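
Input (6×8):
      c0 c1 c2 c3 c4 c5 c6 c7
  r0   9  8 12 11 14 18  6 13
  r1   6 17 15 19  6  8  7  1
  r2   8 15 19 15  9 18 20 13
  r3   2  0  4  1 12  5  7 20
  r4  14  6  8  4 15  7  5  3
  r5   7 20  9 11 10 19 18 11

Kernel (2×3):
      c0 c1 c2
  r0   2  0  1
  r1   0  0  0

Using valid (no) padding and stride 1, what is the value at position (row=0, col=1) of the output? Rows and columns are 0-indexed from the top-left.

27

The receptive field on the input at this output position is [8 12 11 / 17 15 19]. Elementwise product with the kernel and sum: 8·2 + 11·1.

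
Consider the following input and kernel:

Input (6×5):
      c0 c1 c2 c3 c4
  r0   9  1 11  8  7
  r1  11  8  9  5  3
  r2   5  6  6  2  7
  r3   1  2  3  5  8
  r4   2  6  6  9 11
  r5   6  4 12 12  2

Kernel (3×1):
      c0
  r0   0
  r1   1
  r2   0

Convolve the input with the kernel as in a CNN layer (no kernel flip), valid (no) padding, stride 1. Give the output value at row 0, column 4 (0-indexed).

The receptive field on the input at this output position is [7 / 3 / 7]. Elementwise product with the kernel and sum: 3·1.

3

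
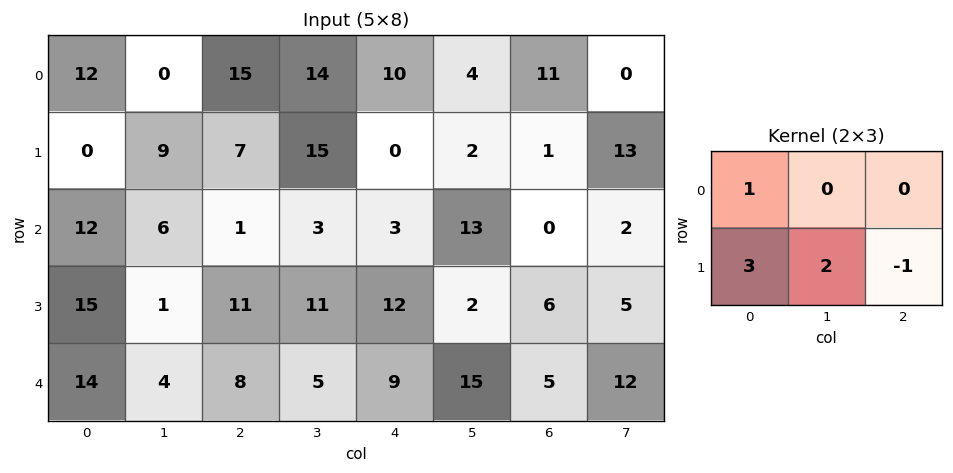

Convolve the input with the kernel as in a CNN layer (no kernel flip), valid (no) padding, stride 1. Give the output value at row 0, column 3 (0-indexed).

57

The receptive field on the input at this output position is [14 10 4 / 15 0 2]. Elementwise product with the kernel and sum: 14·1 + 15·3 + 0·2 + 2·-1.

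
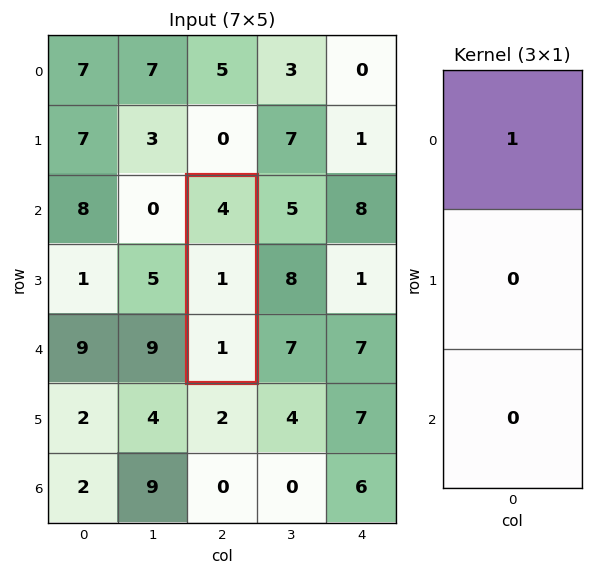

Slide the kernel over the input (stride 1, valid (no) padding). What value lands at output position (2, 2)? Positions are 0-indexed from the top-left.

4

The receptive field on the input at this output position is [4 / 1 / 1]. Elementwise product with the kernel and sum: 4·1.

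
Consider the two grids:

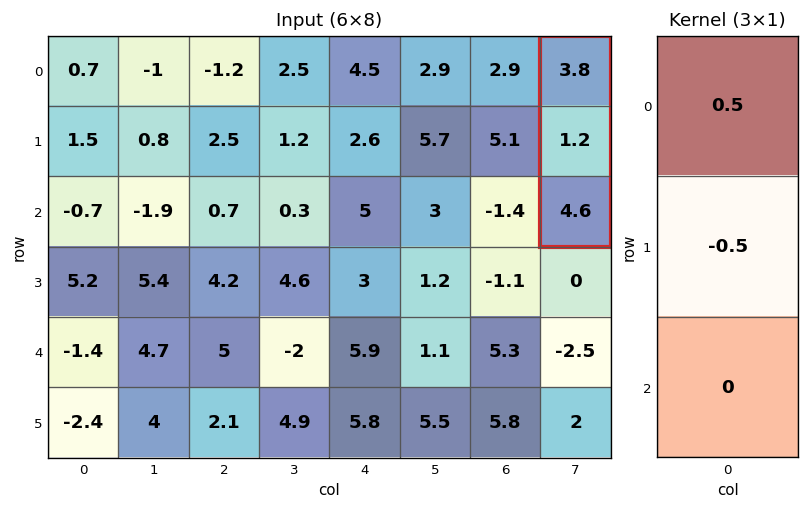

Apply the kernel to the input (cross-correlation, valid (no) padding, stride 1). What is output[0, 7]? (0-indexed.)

The receptive field on the input at this output position is [3.8 / 1.2 / 4.6]. Elementwise product with the kernel and sum: 3.8·0.5 + 1.2·-0.5.

1.3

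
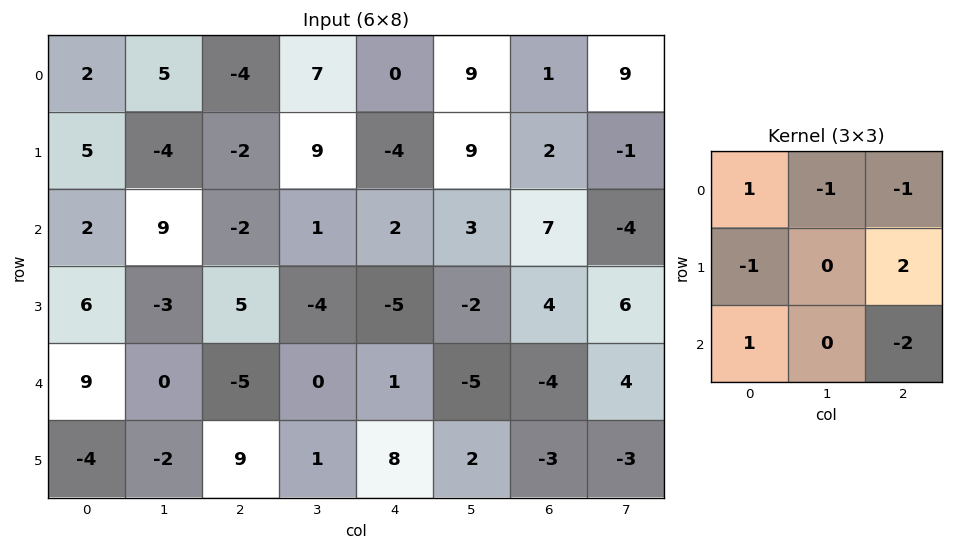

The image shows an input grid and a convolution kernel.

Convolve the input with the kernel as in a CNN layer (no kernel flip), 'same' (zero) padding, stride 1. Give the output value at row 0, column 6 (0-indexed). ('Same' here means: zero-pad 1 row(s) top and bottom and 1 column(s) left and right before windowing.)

The receptive field on the zero-padded input at this output position is [0 0 0 / 9 1 9 / 9 2 -1]. Elementwise product with the kernel and sum: 0·1 + 0·-1 + 0·-1 + 9·-1 + 9·2 + 9·1 + -1·-2.

20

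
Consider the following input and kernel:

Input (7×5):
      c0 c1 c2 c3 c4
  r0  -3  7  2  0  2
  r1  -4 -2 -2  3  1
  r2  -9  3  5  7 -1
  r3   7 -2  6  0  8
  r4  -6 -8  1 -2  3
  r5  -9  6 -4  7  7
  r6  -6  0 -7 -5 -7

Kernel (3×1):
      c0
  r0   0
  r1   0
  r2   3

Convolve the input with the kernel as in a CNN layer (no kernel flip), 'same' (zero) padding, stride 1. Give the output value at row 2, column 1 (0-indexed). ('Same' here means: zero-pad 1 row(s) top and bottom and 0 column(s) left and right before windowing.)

-6

The receptive field on the zero-padded input at this output position is [-2 / 3 / -2]. Elementwise product with the kernel and sum: -2·3.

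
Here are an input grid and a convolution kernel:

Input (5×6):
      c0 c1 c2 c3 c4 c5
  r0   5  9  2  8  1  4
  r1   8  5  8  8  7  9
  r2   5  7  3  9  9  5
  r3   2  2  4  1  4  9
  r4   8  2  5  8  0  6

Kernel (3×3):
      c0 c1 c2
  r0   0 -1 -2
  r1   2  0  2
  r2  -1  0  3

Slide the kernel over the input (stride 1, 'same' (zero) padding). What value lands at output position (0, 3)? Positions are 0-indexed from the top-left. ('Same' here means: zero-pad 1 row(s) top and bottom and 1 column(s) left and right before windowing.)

19

The receptive field on the zero-padded input at this output position is [0 0 0 / 2 8 1 / 8 8 7]. Elementwise product with the kernel and sum: 0·-1 + 0·-2 + 2·2 + 1·2 + 8·-1 + 7·3.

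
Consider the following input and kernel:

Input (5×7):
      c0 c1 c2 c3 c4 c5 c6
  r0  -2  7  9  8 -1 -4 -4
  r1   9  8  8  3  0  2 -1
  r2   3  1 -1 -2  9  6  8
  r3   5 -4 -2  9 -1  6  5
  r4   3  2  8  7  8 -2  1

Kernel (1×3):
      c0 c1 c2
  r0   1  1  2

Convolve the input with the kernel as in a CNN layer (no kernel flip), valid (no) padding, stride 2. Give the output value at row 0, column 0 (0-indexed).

The receptive field on the input at this output position is [-2 7 9]. Elementwise product with the kernel and sum: -2·1 + 7·1 + 9·2.

23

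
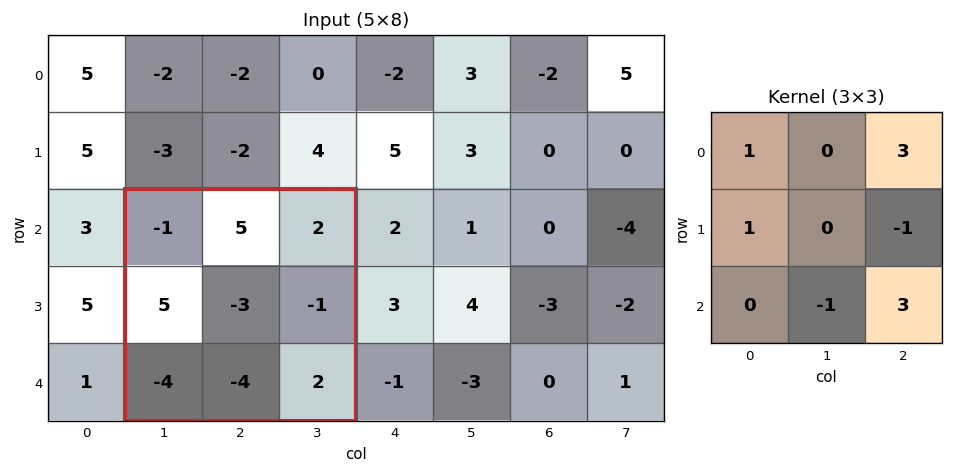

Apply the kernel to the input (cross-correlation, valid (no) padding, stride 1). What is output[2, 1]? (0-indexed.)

The receptive field on the input at this output position is [-1 5 2 / 5 -3 -1 / -4 -4 2]. Elementwise product with the kernel and sum: -1·1 + 2·3 + 5·1 + -1·-1 + -4·-1 + 2·3.

21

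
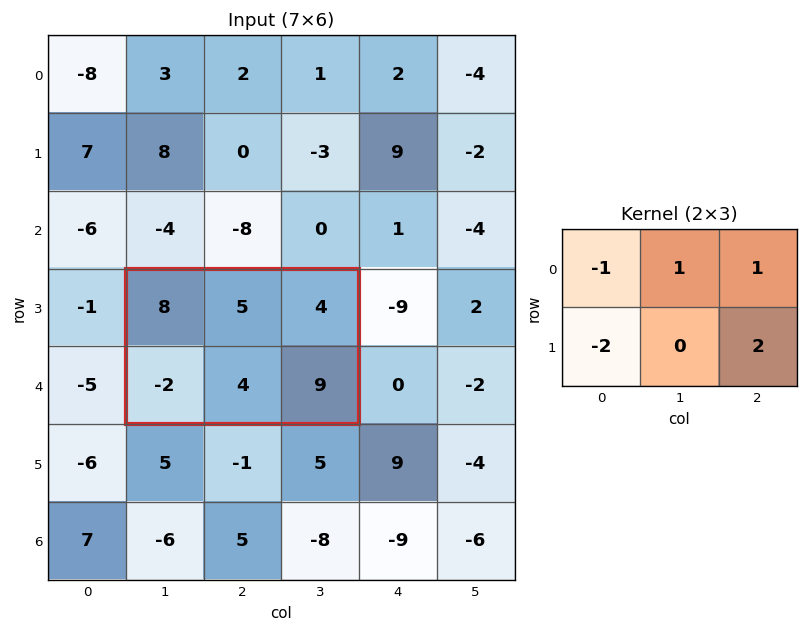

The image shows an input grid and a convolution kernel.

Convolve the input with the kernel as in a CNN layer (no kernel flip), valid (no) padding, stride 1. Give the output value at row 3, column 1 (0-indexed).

23

The receptive field on the input at this output position is [8 5 4 / -2 4 9]. Elementwise product with the kernel and sum: 8·-1 + 5·1 + 4·1 + -2·-2 + 9·2.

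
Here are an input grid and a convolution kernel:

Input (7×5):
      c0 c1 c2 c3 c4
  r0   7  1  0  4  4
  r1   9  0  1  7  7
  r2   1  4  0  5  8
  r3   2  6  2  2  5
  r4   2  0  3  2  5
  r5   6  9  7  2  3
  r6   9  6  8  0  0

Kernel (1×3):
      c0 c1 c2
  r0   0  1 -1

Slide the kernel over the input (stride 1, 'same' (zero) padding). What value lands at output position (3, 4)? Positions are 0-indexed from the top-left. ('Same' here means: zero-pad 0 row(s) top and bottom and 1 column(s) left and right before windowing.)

The receptive field on the zero-padded input at this output position is [2 5 0]. Elementwise product with the kernel and sum: 5·1 + 0·-1.

5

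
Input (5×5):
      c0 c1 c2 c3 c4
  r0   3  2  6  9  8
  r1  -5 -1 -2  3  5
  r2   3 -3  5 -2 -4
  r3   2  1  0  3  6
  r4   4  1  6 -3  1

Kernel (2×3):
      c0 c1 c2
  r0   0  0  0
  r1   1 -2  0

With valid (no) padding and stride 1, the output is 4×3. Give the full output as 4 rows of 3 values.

-3 3 -8
9 -13 9
0 1 -6
2 -11 12

Output[0,0]: The receptive field on the input at this output position is [3 2 6 / -5 -1 -2]. Elementwise product with the kernel and sum: -5·1 + -1·-2.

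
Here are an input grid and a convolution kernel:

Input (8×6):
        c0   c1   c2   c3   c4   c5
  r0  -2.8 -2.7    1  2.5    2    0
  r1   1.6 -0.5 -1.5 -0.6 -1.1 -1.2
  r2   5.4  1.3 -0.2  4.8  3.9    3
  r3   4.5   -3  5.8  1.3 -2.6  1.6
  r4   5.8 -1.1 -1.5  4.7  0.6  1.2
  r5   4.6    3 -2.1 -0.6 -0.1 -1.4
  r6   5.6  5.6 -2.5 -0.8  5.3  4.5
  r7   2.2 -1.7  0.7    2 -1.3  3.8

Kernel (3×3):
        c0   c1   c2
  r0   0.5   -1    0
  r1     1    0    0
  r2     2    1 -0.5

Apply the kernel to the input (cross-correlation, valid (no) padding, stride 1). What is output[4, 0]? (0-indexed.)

The receptive field on the input at this output position is [5.8 -1.1 -1.5 / 4.6 3 -2.1 / 5.6 5.6 -2.5]. Elementwise product with the kernel and sum: 5.8·0.5 + -1.1·-1 + 4.6·1 + 5.6·2 + 5.6·1 + -2.5·-0.5.

26.65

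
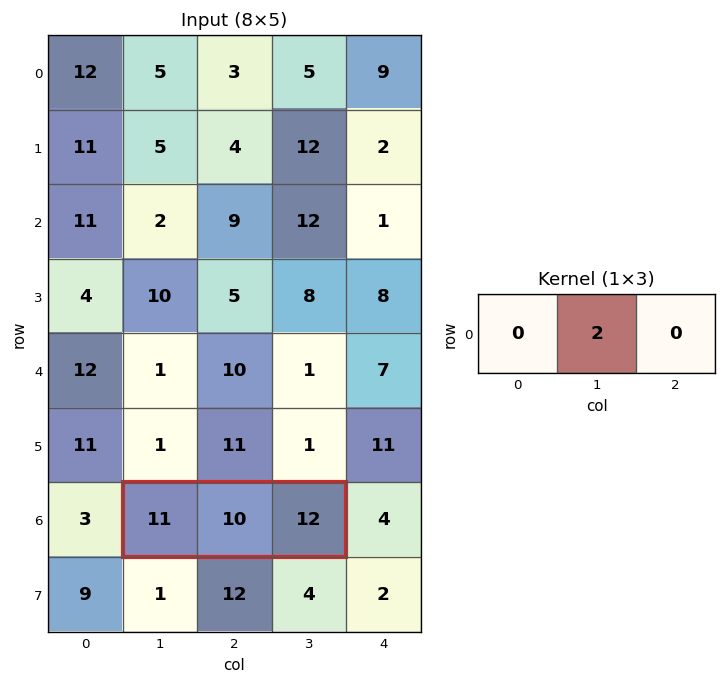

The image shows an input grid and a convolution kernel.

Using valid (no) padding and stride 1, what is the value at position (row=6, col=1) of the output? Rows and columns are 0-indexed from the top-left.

The receptive field on the input at this output position is [11 10 12]. Elementwise product with the kernel and sum: 10·2.

20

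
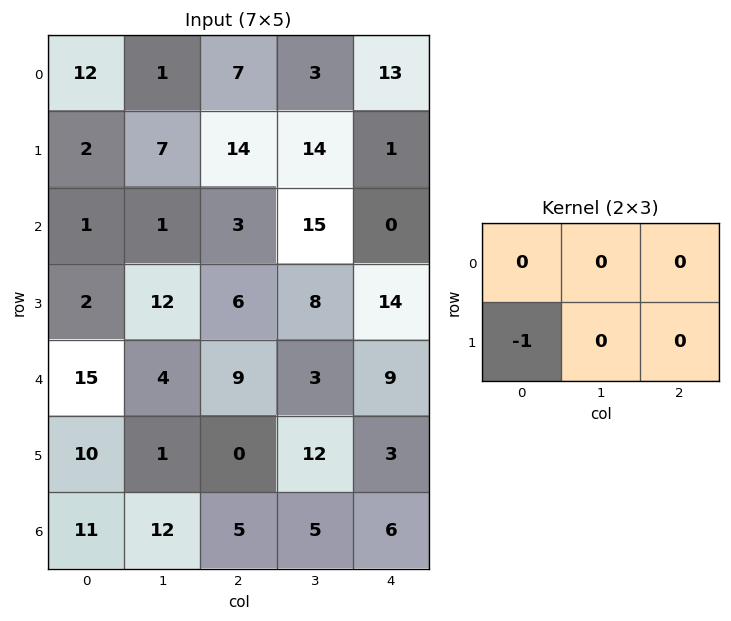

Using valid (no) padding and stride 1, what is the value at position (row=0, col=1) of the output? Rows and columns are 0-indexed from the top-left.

-7

The receptive field on the input at this output position is [1 7 3 / 7 14 14]. Elementwise product with the kernel and sum: 7·-1.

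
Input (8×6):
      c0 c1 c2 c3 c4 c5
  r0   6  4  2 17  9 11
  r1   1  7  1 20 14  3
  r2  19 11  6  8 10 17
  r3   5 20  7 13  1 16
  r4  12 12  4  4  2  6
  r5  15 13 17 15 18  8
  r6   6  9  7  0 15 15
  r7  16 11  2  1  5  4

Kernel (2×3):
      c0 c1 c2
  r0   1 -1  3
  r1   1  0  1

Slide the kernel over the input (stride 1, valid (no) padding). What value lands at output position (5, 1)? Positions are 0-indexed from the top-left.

The receptive field on the input at this output position is [13 17 15 / 9 7 0]. Elementwise product with the kernel and sum: 13·1 + 17·-1 + 15·3 + 9·1 + 0·1.

50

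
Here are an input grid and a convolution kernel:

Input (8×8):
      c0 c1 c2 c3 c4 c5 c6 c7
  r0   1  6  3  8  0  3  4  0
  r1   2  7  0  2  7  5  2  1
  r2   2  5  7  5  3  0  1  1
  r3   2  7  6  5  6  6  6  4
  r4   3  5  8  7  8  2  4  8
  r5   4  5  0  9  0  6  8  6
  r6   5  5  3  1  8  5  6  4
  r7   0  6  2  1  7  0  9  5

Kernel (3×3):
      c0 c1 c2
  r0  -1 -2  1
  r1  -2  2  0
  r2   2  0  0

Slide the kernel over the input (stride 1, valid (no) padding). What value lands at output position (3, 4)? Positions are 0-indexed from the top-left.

The receptive field on the input at this output position is [6 6 6 / 8 2 4 / 0 6 8]. Elementwise product with the kernel and sum: 6·-1 + 6·-2 + 6·1 + 8·-2 + 2·2 + 0·2.

-24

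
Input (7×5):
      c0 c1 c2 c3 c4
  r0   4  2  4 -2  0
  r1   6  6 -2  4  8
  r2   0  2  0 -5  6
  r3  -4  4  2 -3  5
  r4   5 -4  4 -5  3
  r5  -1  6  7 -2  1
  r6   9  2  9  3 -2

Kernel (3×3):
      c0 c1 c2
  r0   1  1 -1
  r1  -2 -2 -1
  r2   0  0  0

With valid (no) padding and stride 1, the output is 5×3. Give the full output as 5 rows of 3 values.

Output[0,0]: The receptive field on the input at this output position is [4 2 4 / 6 6 -2 / 0 2 0]. Elementwise product with the kernel and sum: 4·1 + 2·1 + 4·-1 + 6·-2 + 6·-2 + -2·-1.
Output[0,1]: The receptive field on the input at this output position is [2 4 -2 / 6 -2 4 / 2 0 -5]. Elementwise product with the kernel and sum: 2·1 + 4·1 + -2·-1 + 6·-2 + -2·-2 + 4·-1.

-20 -4 -10
10 1 -2
0 -2 -14
-8 14 -7
-20 -19 -15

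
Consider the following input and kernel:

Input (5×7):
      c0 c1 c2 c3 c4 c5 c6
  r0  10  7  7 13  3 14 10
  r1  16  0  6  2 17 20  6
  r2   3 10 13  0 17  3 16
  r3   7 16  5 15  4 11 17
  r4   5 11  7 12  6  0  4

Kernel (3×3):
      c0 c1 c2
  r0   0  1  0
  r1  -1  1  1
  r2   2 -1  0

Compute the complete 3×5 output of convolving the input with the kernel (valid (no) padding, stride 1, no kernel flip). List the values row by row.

Output[0,0]: The receptive field on the input at this output position is [10 7 7 / 16 0 6 / 3 10 13]. Elementwise product with the kernel and sum: 7·1 + 16·-1 + 0·1 + 6·1 + 3·2 + 10·-1.
Output[0,1]: The receptive field on the input at this output position is [7 7 13 / 0 6 2 / 10 13 0]. Elementwise product with the kernel and sum: 7·1 + 0·-1 + 6·1 + 2·1 + 10·2 + 13·-1.

-7 22 52 21 54
18 36 1 63 19
23 32 16 35 39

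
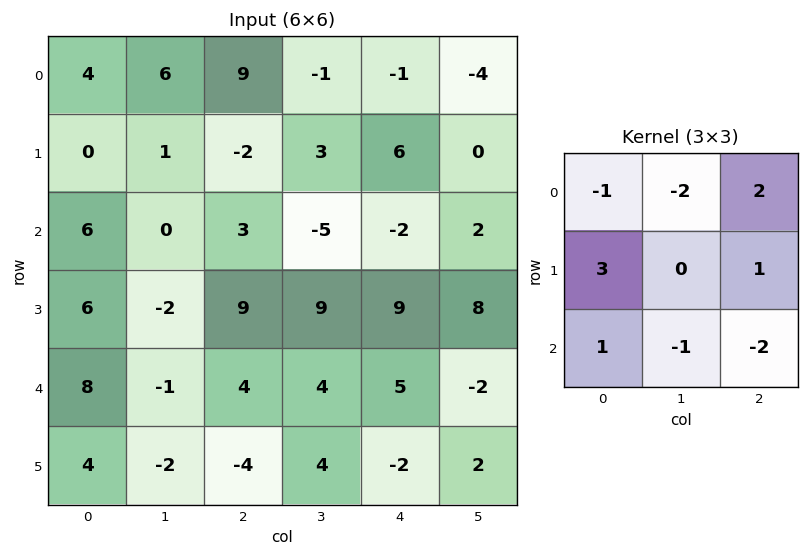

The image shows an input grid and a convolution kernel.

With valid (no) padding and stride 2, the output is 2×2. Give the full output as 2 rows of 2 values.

Output[0,0]: The receptive field on the input at this output position is [4 6 9 / 0 1 -2 / 6 0 3]. Elementwise product with the kernel and sum: 4·-1 + 6·-2 + 9·2 + 0·3 + -2·1 + 6·1 + 0·-1 + 3·-2.
Output[0,1]: The receptive field on the input at this output position is [9 -1 -1 / -2 3 6 / 3 -5 -2]. Elementwise product with the kernel and sum: 9·-1 + -1·-2 + -1·2 + -2·3 + 6·1 + 3·1 + -5·-1 + -2·-2.

0 3
28 29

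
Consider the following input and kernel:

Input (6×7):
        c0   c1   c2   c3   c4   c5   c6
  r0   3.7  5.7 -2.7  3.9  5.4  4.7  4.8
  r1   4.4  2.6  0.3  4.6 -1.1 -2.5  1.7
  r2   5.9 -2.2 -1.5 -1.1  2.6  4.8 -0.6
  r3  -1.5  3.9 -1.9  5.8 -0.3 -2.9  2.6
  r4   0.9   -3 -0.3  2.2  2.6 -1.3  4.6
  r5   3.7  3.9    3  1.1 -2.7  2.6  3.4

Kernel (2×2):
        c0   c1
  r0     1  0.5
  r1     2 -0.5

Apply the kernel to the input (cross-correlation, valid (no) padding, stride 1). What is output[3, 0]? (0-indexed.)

3.75

The receptive field on the input at this output position is [-1.5 3.9 / 0.9 -3]. Elementwise product with the kernel and sum: -1.5·1 + 3.9·0.5 + 0.9·2 + -3·-0.5.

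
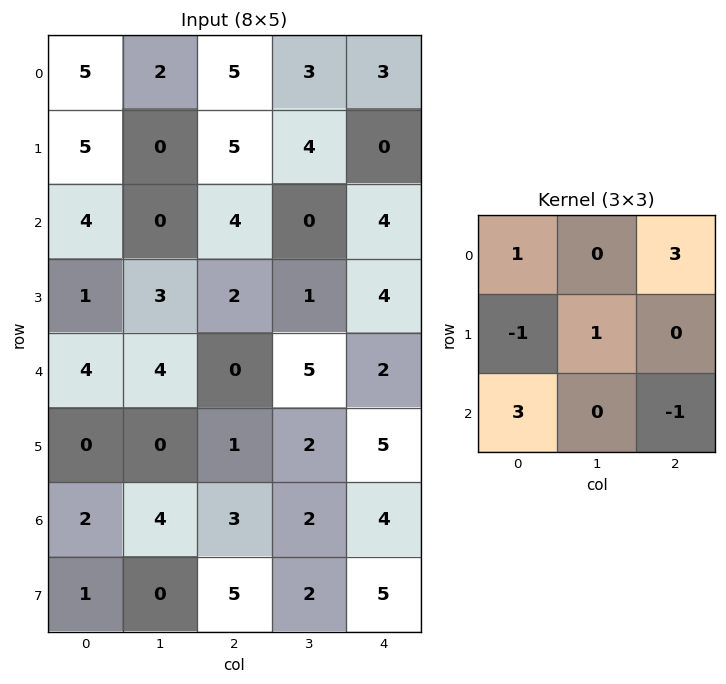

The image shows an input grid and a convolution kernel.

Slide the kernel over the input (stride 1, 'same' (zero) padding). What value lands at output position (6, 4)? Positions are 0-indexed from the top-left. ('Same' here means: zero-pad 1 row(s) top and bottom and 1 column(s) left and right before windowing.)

10

The receptive field on the zero-padded input at this output position is [2 5 0 / 2 4 0 / 2 5 0]. Elementwise product with the kernel and sum: 2·1 + 0·3 + 2·-1 + 4·1 + 2·3 + 0·-1.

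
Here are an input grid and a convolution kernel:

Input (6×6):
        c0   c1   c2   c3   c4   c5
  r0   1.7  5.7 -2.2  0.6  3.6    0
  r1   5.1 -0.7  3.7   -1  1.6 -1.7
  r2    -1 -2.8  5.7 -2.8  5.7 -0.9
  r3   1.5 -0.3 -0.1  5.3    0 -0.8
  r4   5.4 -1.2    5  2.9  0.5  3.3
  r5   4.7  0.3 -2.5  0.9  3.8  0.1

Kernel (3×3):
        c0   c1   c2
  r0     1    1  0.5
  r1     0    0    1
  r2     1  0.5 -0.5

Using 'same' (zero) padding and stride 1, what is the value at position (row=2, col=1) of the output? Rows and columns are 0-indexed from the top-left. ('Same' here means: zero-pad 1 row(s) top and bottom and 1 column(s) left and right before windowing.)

13.35

The receptive field on the zero-padded input at this output position is [5.1 -0.7 3.7 / -1 -2.8 5.7 / 1.5 -0.3 -0.1]. Elementwise product with the kernel and sum: 5.1·1 + -0.7·1 + 3.7·0.5 + 5.7·1 + 1.5·1 + -0.3·0.5 + -0.1·-0.5.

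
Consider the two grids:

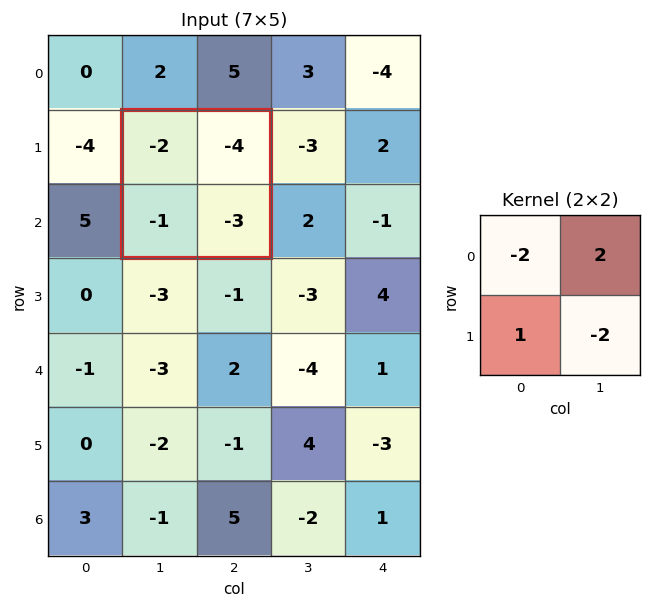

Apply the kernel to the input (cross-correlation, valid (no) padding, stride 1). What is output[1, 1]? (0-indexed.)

1

The receptive field on the input at this output position is [-2 -4 / -1 -3]. Elementwise product with the kernel and sum: -2·-2 + -4·2 + -1·1 + -3·-2.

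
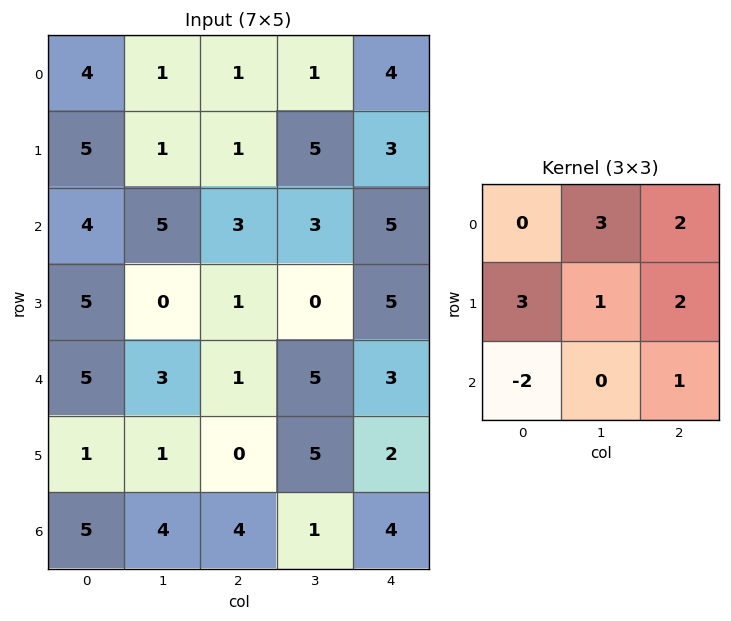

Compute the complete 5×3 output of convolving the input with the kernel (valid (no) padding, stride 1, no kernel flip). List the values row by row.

18 12 24
19 37 46
29 15 33
20 26 26
9 19 26

Output[0,0]: The receptive field on the input at this output position is [4 1 1 / 5 1 1 / 4 5 3]. Elementwise product with the kernel and sum: 1·3 + 1·2 + 5·3 + 1·1 + 1·2 + 4·-2 + 3·1.
Output[0,1]: The receptive field on the input at this output position is [1 1 1 / 1 1 5 / 5 3 3]. Elementwise product with the kernel and sum: 1·3 + 1·2 + 1·3 + 1·1 + 5·2 + 5·-2 + 3·1.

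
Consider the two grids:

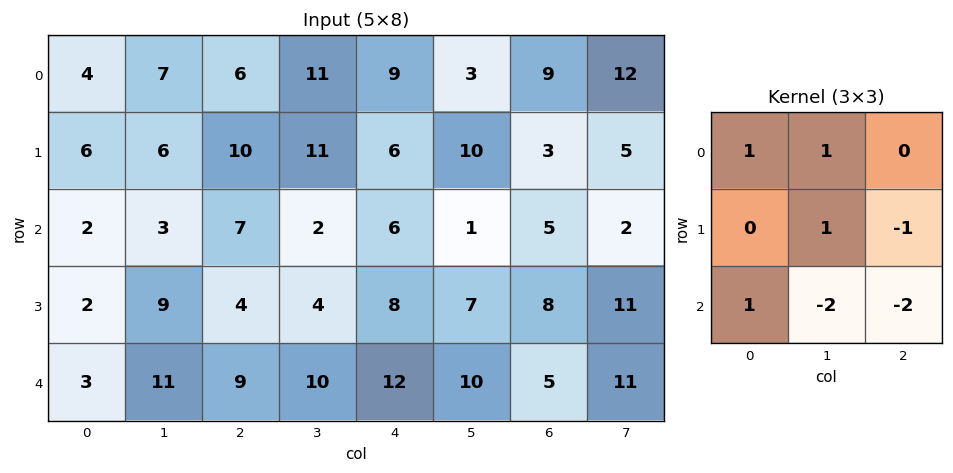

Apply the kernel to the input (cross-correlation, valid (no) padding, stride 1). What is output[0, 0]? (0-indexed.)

The receptive field on the input at this output position is [4 7 6 / 6 6 10 / 2 3 7]. Elementwise product with the kernel and sum: 4·1 + 7·1 + 6·1 + 10·-1 + 2·1 + 3·-2 + 7·-2.

-11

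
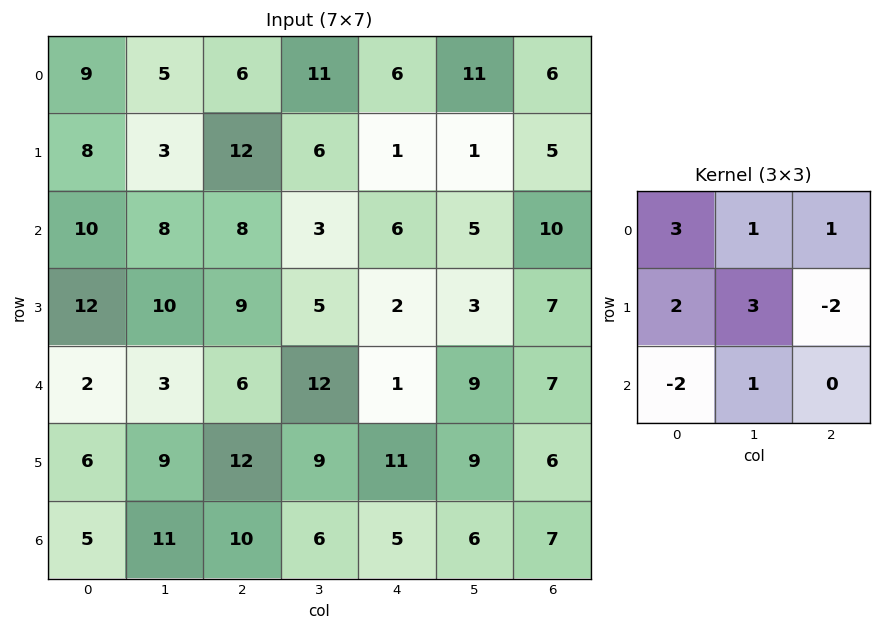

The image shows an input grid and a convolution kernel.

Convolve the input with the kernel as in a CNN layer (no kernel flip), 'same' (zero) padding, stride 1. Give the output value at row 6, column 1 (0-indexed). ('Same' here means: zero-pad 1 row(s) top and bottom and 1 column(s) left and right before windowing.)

62

The receptive field on the zero-padded input at this output position is [6 9 12 / 5 11 10 / 0 0 0]. Elementwise product with the kernel and sum: 6·3 + 9·1 + 12·1 + 5·2 + 11·3 + 10·-2 + 0·-2 + 0·1.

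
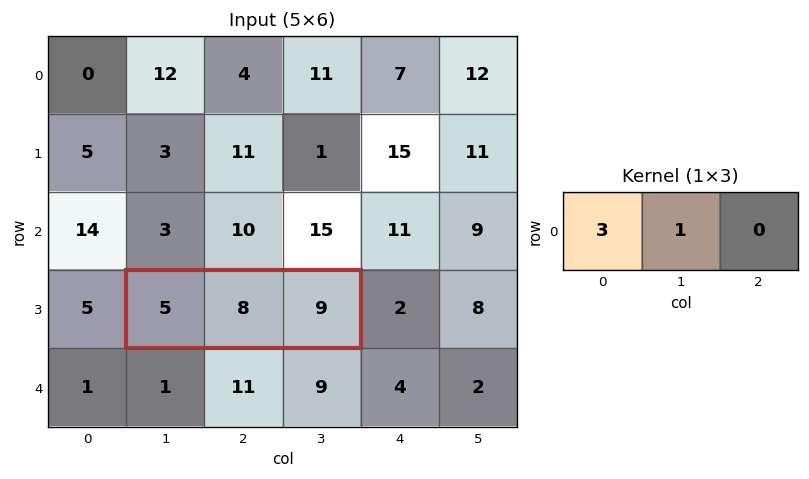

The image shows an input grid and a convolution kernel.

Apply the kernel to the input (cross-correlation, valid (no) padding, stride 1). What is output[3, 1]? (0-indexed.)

23

The receptive field on the input at this output position is [5 8 9]. Elementwise product with the kernel and sum: 5·3 + 8·1.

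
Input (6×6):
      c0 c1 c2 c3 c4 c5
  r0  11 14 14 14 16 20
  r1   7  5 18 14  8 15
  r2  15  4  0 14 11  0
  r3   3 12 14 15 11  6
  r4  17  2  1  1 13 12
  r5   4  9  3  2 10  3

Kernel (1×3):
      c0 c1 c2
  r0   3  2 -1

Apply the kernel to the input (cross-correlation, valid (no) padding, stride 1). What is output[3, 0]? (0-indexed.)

The receptive field on the input at this output position is [3 12 14]. Elementwise product with the kernel and sum: 3·3 + 12·2 + 14·-1.

19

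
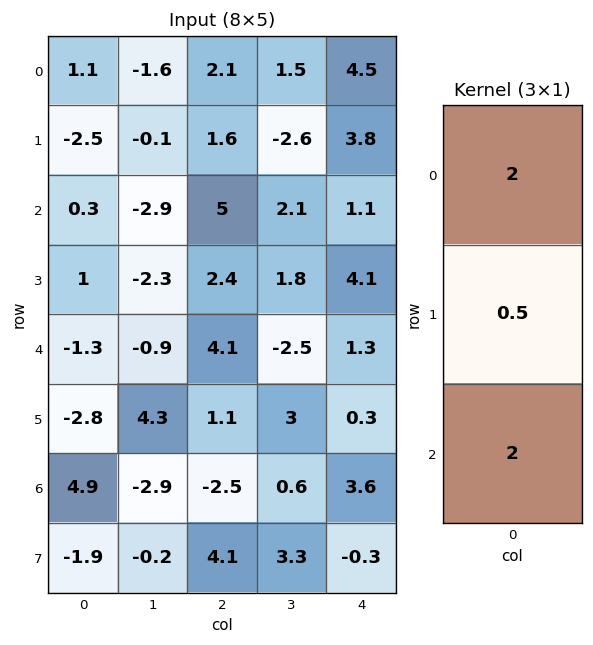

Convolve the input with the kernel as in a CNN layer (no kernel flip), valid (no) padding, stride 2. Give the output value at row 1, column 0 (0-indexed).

The receptive field on the input at this output position is [0.3 / 1 / -1.3]. Elementwise product with the kernel and sum: 0.3·2 + 1·0.5 + -1.3·2.

-1.5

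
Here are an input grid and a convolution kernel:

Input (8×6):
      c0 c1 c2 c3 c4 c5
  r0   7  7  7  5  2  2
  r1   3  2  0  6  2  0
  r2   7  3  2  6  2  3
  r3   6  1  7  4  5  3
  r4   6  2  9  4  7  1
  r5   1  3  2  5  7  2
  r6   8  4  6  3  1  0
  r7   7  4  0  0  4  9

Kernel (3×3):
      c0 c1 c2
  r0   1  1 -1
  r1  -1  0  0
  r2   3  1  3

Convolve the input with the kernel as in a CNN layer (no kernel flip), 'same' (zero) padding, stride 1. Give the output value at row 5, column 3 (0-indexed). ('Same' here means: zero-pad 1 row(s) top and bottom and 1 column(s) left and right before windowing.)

28

The receptive field on the zero-padded input at this output position is [9 4 7 / 2 5 7 / 6 3 1]. Elementwise product with the kernel and sum: 9·1 + 4·1 + 7·-1 + 2·-1 + 6·3 + 3·1 + 1·3.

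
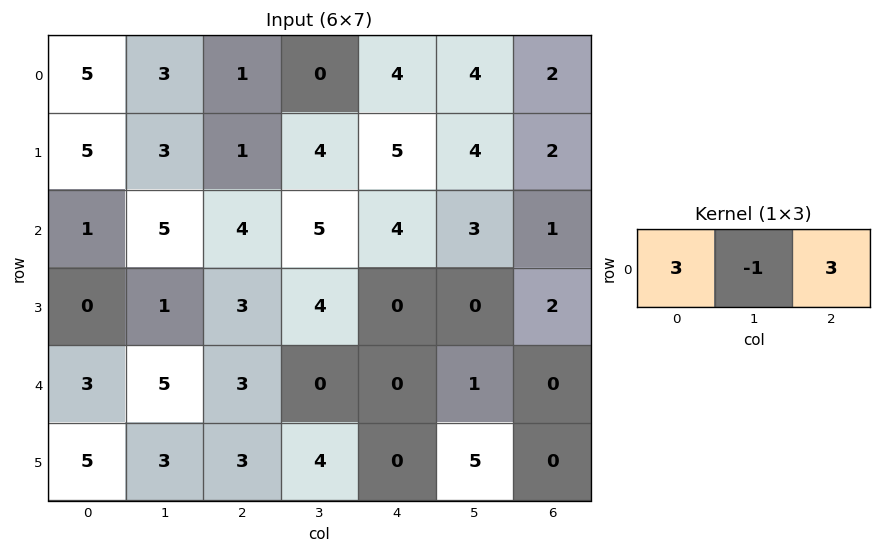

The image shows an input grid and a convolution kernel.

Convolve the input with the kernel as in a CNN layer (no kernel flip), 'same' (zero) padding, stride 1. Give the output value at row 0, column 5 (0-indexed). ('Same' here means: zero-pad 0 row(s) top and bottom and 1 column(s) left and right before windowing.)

The receptive field on the zero-padded input at this output position is [4 4 2]. Elementwise product with the kernel and sum: 4·3 + 4·-1 + 2·3.

14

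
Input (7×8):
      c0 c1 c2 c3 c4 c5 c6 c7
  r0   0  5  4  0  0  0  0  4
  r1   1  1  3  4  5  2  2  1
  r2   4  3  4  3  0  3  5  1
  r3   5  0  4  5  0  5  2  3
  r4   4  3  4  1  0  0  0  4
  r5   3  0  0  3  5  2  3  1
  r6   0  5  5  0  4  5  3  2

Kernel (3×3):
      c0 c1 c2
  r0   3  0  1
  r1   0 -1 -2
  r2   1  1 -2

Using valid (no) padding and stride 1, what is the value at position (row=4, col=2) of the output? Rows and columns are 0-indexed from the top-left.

The receptive field on the input at this output position is [4 1 0 / 0 3 5 / 5 0 4]. Elementwise product with the kernel and sum: 4·3 + 0·1 + 3·-1 + 5·-2 + 5·1 + 0·1 + 4·-2.

-4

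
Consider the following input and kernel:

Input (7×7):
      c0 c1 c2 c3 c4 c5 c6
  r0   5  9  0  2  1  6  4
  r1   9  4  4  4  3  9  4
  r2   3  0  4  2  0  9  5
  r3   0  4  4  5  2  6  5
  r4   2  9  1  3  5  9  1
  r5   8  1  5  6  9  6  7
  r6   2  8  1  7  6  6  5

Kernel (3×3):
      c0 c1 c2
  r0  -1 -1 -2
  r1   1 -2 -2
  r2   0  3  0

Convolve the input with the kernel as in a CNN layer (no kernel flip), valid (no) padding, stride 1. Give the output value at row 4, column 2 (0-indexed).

The receptive field on the input at this output position is [1 3 5 / 5 6 9 / 1 7 6]. Elementwise product with the kernel and sum: 1·-1 + 3·-1 + 5·-2 + 5·1 + 6·-2 + 9·-2 + 7·3.

-18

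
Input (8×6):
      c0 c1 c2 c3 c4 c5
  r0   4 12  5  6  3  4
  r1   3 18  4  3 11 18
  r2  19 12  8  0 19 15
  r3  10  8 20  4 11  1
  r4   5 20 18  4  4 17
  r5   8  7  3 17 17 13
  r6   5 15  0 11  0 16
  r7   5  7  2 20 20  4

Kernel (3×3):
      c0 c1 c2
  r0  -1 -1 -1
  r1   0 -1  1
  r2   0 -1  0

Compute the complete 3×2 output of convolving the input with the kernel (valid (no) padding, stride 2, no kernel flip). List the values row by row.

Output[0,0]: The receptive field on the input at this output position is [4 12 5 / 3 18 4 / 19 12 8]. Elementwise product with the kernel and sum: 4·-1 + 12·-1 + 5·-1 + 18·-1 + 4·1 + 12·-1.
Output[0,1]: The receptive field on the input at this output position is [5 6 3 / 4 3 11 / 8 0 19]. Elementwise product with the kernel and sum: 5·-1 + 6·-1 + 3·-1 + 3·-1 + 11·1 + 0·-1.

-47 -6
-47 -24
-62 -37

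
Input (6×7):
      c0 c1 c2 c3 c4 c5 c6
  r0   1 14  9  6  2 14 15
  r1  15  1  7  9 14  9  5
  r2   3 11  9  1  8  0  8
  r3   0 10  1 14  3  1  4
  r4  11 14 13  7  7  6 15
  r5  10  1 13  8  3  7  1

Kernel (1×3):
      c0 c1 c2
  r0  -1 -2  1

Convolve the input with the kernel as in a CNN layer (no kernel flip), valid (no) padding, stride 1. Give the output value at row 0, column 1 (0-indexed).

The receptive field on the input at this output position is [14 9 6]. Elementwise product with the kernel and sum: 14·-1 + 9·-2 + 6·1.

-26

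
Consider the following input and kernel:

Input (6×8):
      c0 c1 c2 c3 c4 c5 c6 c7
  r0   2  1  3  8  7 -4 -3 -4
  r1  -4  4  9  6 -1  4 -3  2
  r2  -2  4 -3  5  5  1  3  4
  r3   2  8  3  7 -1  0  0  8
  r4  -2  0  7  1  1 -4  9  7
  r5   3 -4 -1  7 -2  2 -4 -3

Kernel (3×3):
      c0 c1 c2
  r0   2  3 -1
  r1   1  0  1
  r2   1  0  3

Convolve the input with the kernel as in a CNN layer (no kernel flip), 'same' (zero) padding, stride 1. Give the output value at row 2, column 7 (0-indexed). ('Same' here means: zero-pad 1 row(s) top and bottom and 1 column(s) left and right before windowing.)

3

The receptive field on the zero-padded input at this output position is [-3 2 0 / 3 4 0 / 0 8 0]. Elementwise product with the kernel and sum: -3·2 + 2·3 + 0·-1 + 3·1 + 0·1 + 0·1 + 0·3.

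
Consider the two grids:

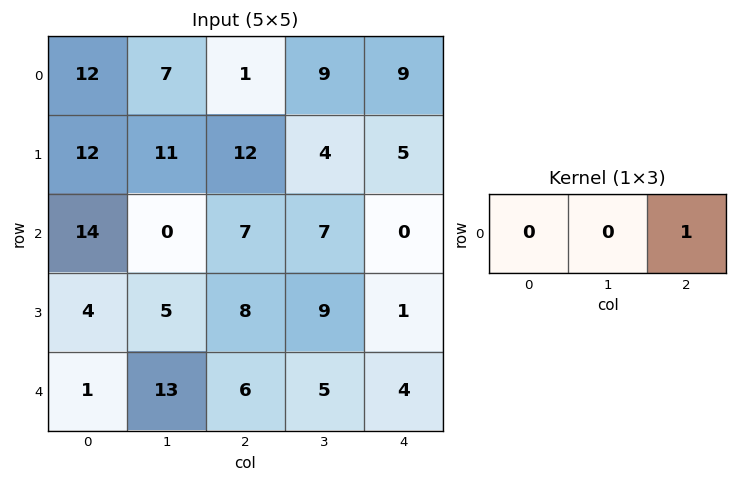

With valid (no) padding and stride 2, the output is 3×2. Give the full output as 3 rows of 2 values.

Output[0,0]: The receptive field on the input at this output position is [12 7 1]. Elementwise product with the kernel and sum: 1·1.

1 9
7 0
6 4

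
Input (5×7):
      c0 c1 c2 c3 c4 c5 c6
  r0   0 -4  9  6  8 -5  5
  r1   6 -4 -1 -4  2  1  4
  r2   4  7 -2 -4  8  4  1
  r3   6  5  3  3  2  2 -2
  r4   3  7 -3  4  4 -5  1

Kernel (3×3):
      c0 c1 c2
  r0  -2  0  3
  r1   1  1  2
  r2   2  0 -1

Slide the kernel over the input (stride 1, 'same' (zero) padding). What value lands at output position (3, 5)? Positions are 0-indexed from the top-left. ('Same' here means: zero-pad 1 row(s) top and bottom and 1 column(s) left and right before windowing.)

The receptive field on the zero-padded input at this output position is [8 4 1 / 2 2 -2 / 4 -5 1]. Elementwise product with the kernel and sum: 8·-2 + 1·3 + 2·1 + 2·1 + -2·2 + 4·2 + 1·-1.

-6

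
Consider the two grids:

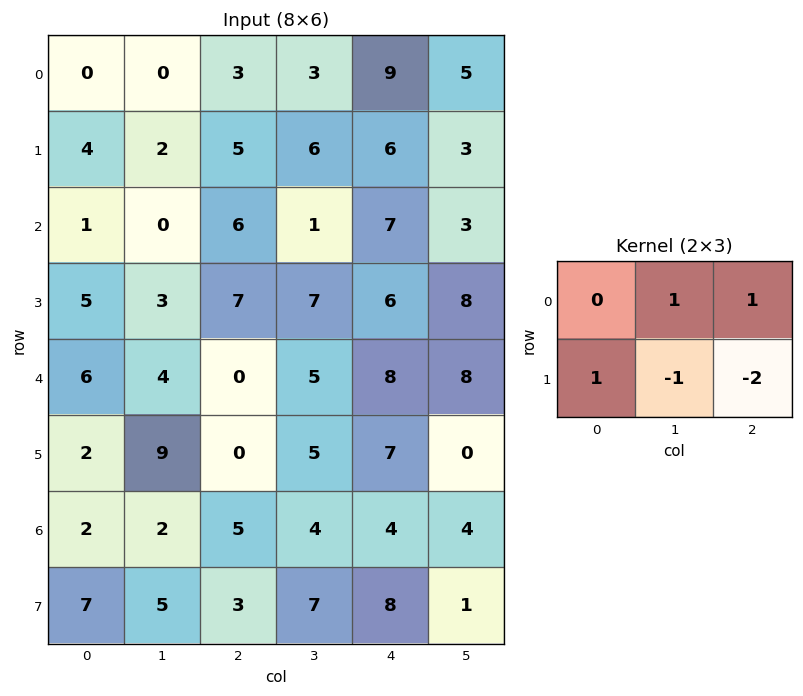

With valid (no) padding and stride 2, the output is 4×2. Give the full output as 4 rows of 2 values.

Output[0,0]: The receptive field on the input at this output position is [0 0 3 / 4 2 5]. Elementwise product with the kernel and sum: 0·1 + 3·1 + 4·1 + 2·-1 + 5·-2.
Output[0,1]: The receptive field on the input at this output position is [3 3 9 / 5 6 6]. Elementwise product with the kernel and sum: 3·1 + 9·1 + 5·1 + 6·-1 + 6·-2.

-5 -1
-6 -4
-3 -6
3 -12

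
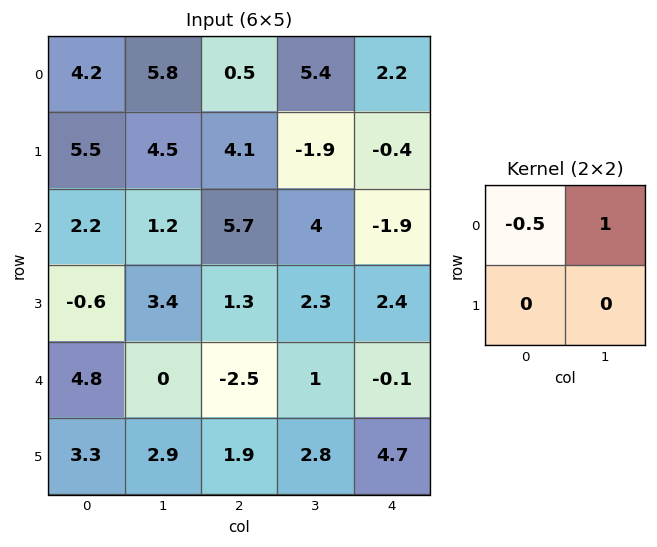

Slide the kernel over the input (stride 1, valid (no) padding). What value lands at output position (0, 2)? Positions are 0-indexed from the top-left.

The receptive field on the input at this output position is [0.5 5.4 / 4.1 -1.9]. Elementwise product with the kernel and sum: 0.5·-0.5 + 5.4·1.

5.15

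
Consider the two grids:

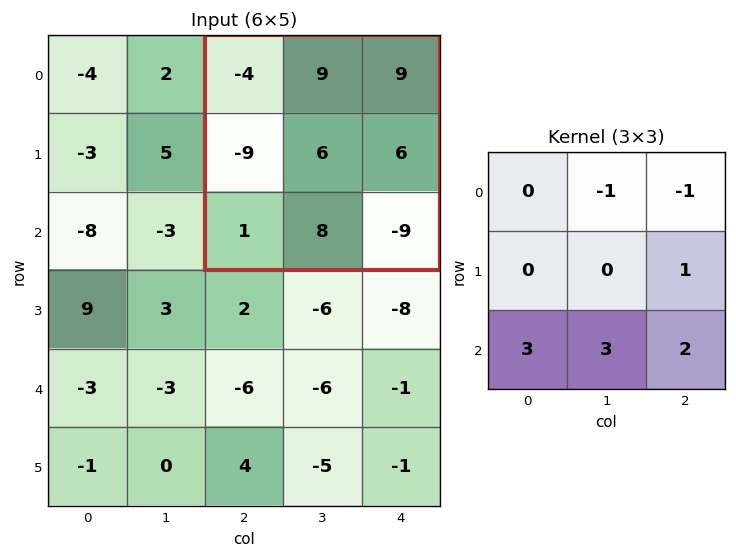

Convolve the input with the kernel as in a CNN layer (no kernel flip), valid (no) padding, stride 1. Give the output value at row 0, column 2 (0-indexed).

The receptive field on the input at this output position is [-4 9 9 / -9 6 6 / 1 8 -9]. Elementwise product with the kernel and sum: 9·-1 + 9·-1 + 6·1 + 1·3 + 8·3 + -9·2.

-3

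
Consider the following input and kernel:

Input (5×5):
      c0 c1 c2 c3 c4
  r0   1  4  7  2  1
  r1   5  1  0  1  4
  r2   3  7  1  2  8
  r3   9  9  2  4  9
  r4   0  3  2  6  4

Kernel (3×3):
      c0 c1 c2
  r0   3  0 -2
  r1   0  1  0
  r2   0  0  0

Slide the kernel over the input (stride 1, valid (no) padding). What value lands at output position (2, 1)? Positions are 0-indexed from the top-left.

19

The receptive field on the input at this output position is [7 1 2 / 9 2 4 / 3 2 6]. Elementwise product with the kernel and sum: 7·3 + 2·-2 + 2·1.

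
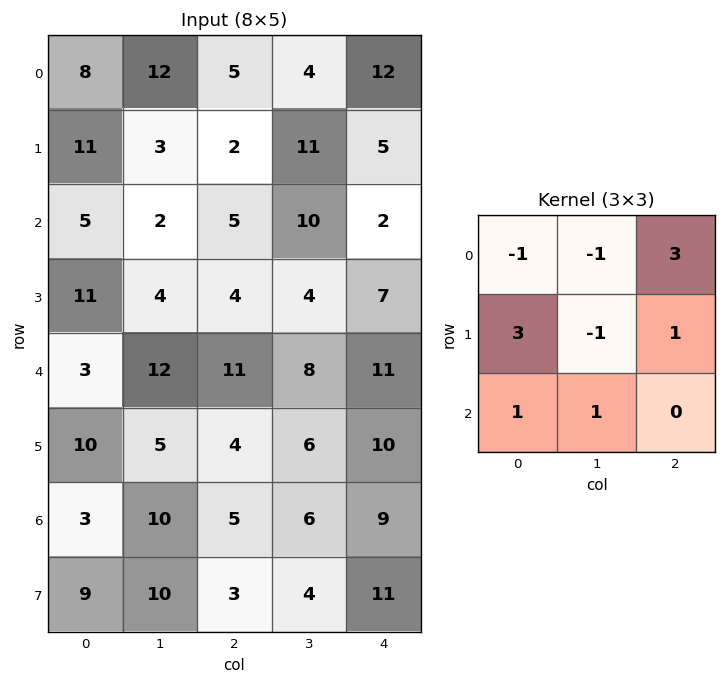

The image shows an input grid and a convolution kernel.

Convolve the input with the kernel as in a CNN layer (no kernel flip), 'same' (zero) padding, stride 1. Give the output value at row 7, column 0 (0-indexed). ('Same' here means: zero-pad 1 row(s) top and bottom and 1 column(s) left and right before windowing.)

28

The receptive field on the zero-padded input at this output position is [0 3 10 / 0 9 10 / 0 0 0]. Elementwise product with the kernel and sum: 0·-1 + 3·-1 + 10·3 + 0·3 + 9·-1 + 10·1 + 0·1 + 0·1.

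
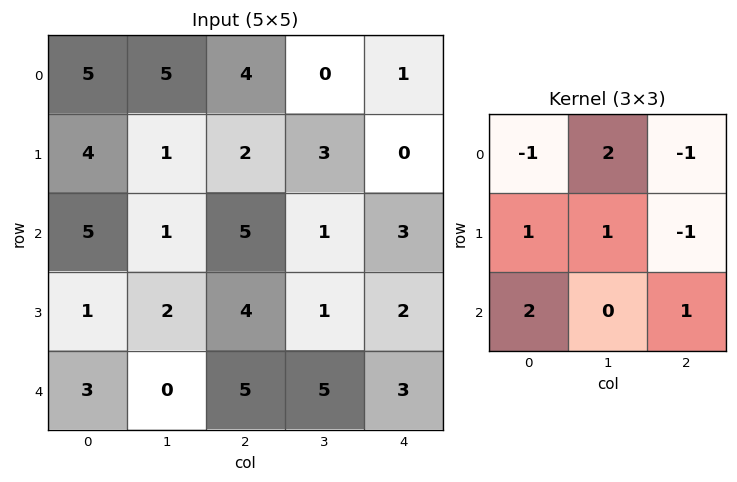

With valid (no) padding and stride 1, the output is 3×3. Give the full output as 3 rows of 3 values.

Output[0,0]: The receptive field on the input at this output position is [5 5 4 / 4 1 2 / 5 1 5]. Elementwise product with the kernel and sum: 5·-1 + 5·2 + 4·-1 + 4·1 + 1·1 + 2·-1 + 5·2 + 5·1.
Output[0,1]: The receptive field on the input at this output position is [5 4 0 / 1 2 3 / 1 5 1]. Elementwise product with the kernel and sum: 5·-1 + 4·2 + 0·-1 + 1·1 + 2·1 + 3·-1 + 1·2 + 1·1.

19 6 13
3 10 17
2 18 10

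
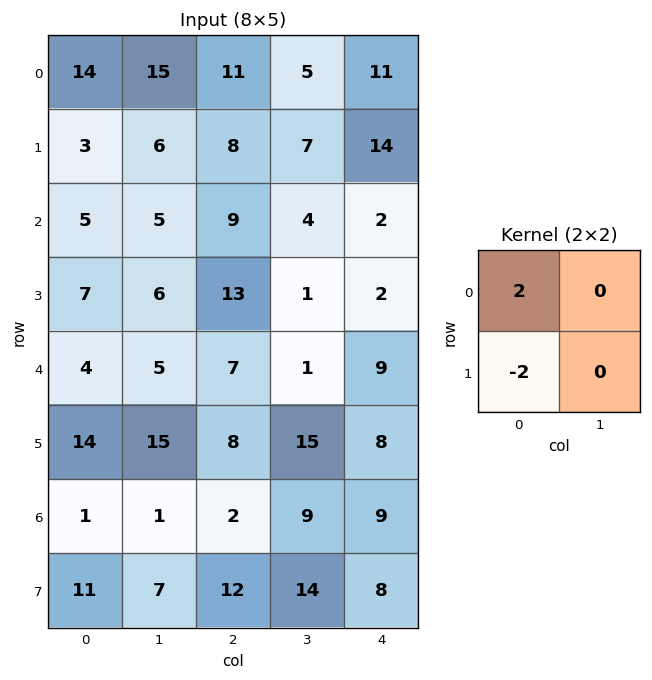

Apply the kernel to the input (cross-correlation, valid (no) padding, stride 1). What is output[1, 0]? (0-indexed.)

-4

The receptive field on the input at this output position is [3 6 / 5 5]. Elementwise product with the kernel and sum: 3·2 + 5·-2.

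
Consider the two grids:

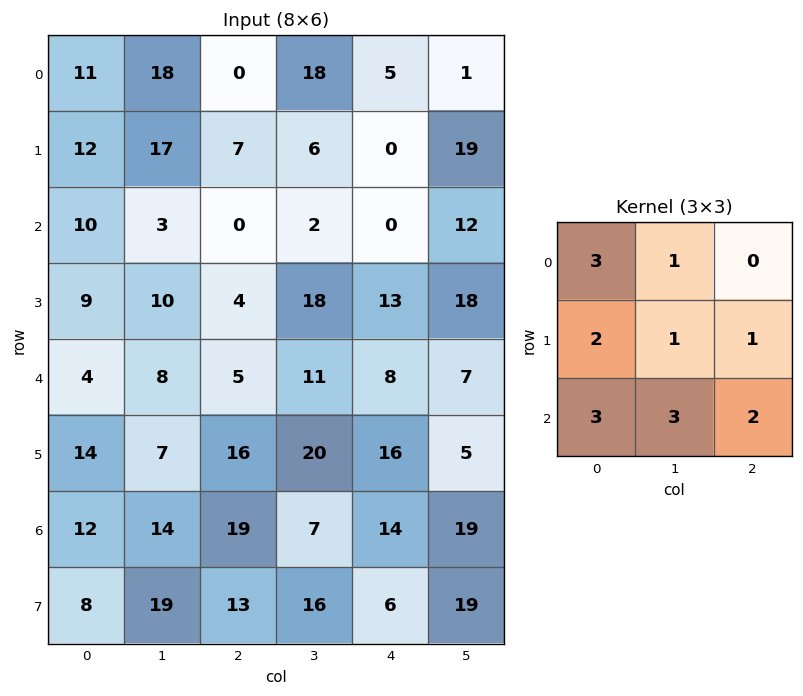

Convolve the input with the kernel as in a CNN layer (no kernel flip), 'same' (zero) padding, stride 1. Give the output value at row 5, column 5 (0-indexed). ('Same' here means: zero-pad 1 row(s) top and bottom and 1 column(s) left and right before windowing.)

The receptive field on the zero-padded input at this output position is [8 7 0 / 16 5 0 / 14 19 0]. Elementwise product with the kernel and sum: 8·3 + 7·1 + 16·2 + 5·1 + 0·1 + 14·3 + 19·3 + 0·2.

167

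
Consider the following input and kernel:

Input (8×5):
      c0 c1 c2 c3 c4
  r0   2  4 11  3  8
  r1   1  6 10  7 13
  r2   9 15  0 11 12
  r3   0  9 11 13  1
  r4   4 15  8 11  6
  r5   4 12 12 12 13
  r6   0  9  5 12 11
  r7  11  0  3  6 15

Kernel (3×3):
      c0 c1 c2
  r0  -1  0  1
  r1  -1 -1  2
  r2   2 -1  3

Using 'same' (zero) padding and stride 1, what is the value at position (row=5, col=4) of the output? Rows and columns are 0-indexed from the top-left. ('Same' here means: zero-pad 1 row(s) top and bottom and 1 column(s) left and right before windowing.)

The receptive field on the zero-padded input at this output position is [11 6 0 / 12 13 0 / 12 11 0]. Elementwise product with the kernel and sum: 11·-1 + 0·1 + 12·-1 + 13·-1 + 0·2 + 12·2 + 11·-1 + 0·3.

-23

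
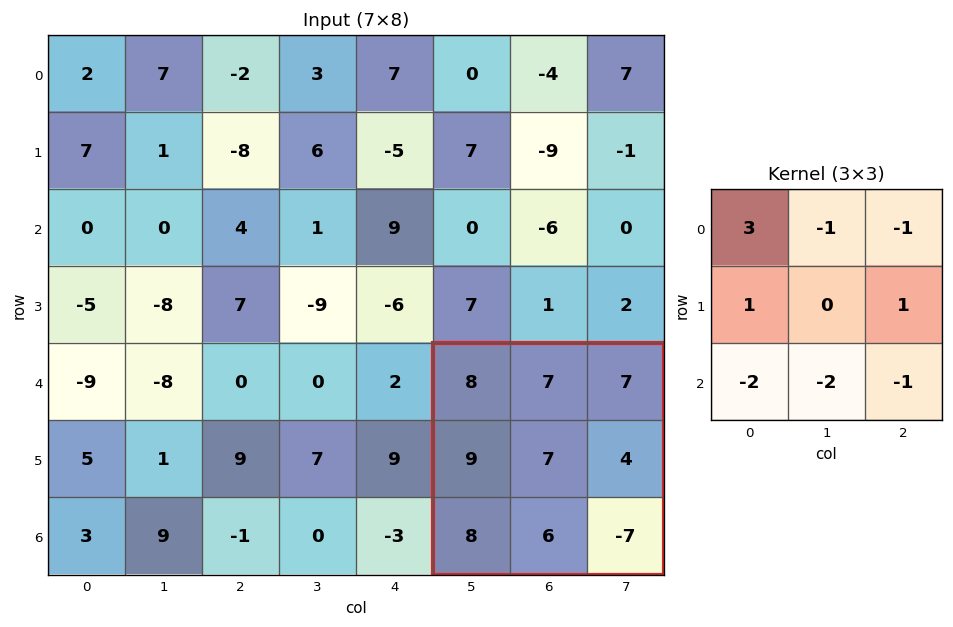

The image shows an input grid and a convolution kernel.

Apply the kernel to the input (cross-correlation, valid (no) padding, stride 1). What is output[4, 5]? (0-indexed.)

2

The receptive field on the input at this output position is [8 7 7 / 9 7 4 / 8 6 -7]. Elementwise product with the kernel and sum: 8·3 + 7·-1 + 7·-1 + 9·1 + 4·1 + 8·-2 + 6·-2 + -7·-1.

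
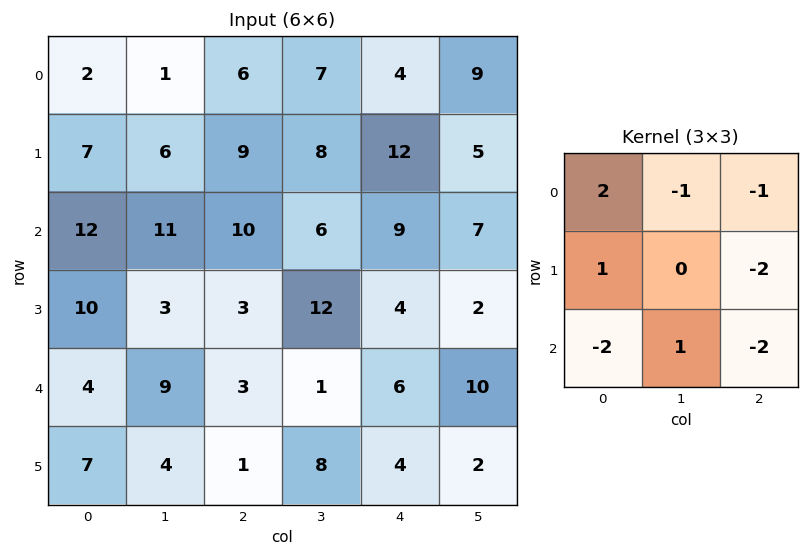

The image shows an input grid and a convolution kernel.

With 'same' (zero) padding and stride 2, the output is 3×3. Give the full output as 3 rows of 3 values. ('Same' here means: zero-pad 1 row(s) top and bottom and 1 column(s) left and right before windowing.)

Output[0,0]: The receptive field on the zero-padded input at this output position is [0 0 0 / 0 2 1 / 0 7 6]. Elementwise product with the kernel and sum: 0·2 + 0·-1 + 0·-1 + 0·1 + 1·-2 + 0·-2 + 7·1 + 6·-2.

-7 -32 -25
-31 -33 -33
-32 -25 -17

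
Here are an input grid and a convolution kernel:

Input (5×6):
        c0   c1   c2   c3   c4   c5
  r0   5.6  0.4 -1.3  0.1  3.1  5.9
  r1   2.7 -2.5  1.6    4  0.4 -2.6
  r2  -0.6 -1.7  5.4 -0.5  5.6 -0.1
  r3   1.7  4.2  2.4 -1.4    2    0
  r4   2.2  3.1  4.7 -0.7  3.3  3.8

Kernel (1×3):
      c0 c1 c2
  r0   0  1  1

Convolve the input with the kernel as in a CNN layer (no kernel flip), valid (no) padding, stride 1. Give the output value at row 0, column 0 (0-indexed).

The receptive field on the input at this output position is [5.6 0.4 -1.3]. Elementwise product with the kernel and sum: 0.4·1 + -1.3·1.

-0.9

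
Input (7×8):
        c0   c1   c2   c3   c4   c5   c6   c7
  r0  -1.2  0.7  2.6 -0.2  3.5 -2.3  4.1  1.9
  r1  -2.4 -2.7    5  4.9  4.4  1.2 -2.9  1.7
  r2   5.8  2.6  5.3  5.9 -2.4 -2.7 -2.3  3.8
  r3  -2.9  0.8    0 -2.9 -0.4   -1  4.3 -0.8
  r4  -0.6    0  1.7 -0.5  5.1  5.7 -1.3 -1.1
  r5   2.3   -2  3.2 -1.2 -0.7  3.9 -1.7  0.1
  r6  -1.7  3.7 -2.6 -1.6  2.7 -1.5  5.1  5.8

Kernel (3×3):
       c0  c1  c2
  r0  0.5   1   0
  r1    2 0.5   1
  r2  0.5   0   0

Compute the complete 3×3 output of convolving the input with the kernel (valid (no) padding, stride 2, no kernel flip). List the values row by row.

1.85 20.6 4.75
-0.2 7.55 1.65
5.65 4.15 8.45

Output[0,0]: The receptive field on the input at this output position is [-1.2 0.7 2.6 / -2.4 -2.7 5 / 5.8 2.6 5.3]. Elementwise product with the kernel and sum: -1.2·0.5 + 0.7·1 + -2.4·2 + -2.7·0.5 + 5·1 + 5.8·0.5.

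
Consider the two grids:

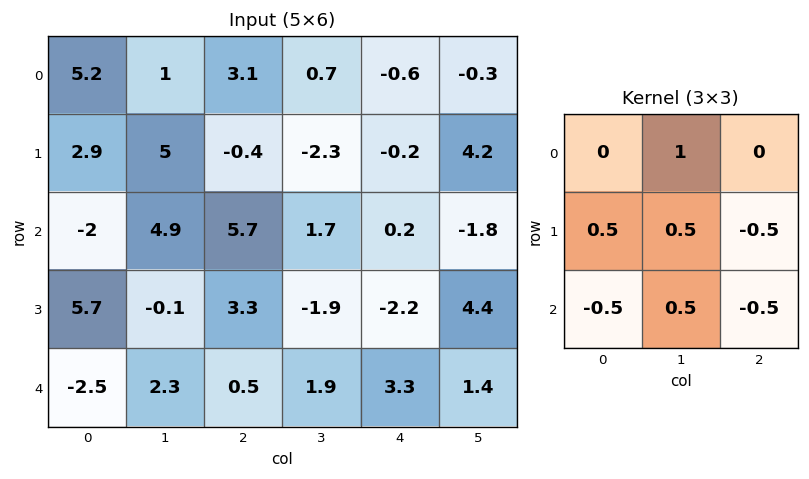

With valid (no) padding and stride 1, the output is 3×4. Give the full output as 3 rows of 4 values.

5.75 6.1 -2.65 -3.8
-0.95 6.7 -0.2 -0.7
8.2 6.4 2.55 -4.05

Output[0,0]: The receptive field on the input at this output position is [5.2 1 3.1 / 2.9 5 -0.4 / -2 4.9 5.7]. Elementwise product with the kernel and sum: 1·1 + 2.9·0.5 + 5·0.5 + -0.4·-0.5 + -2·-0.5 + 4.9·0.5 + 5.7·-0.5.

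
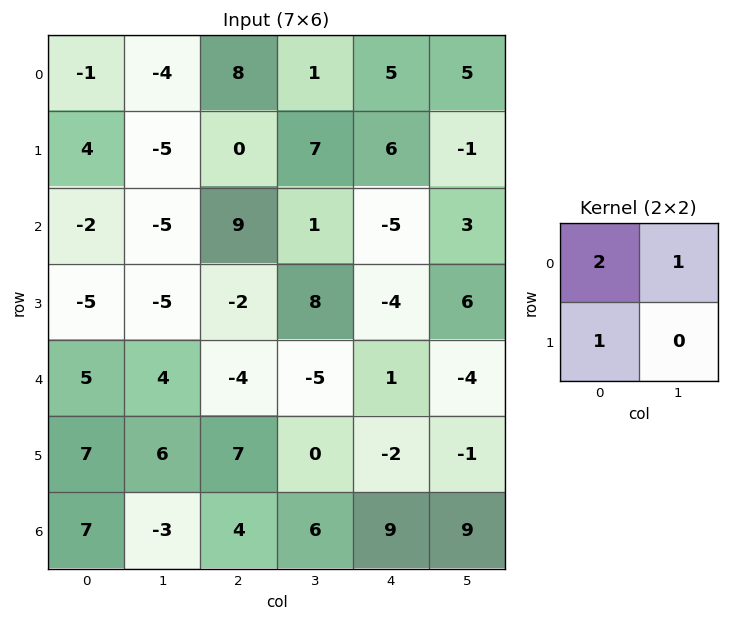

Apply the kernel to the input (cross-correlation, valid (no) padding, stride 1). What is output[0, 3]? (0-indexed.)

The receptive field on the input at this output position is [1 5 / 7 6]. Elementwise product with the kernel and sum: 1·2 + 5·1 + 7·1.

14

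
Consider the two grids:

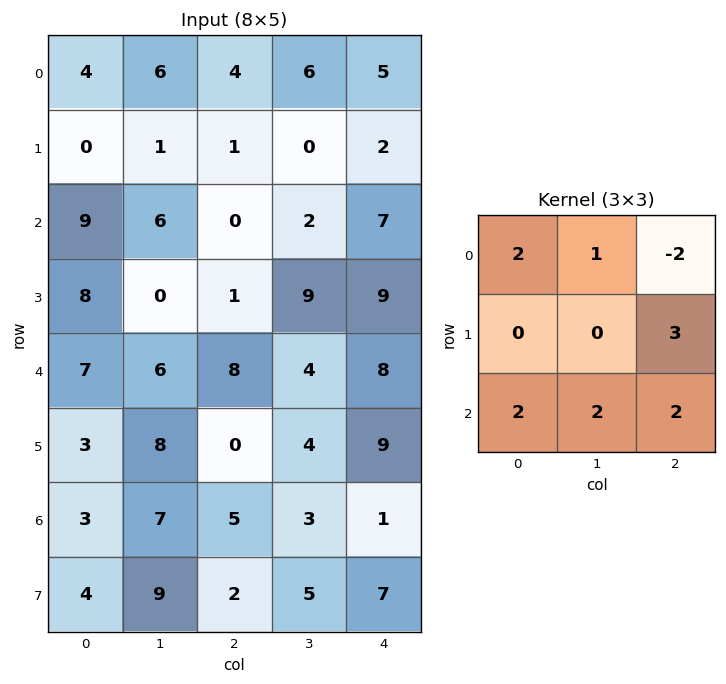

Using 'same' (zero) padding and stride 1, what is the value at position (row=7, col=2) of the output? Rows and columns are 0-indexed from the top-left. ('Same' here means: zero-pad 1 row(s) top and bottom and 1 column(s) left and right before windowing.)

28

The receptive field on the zero-padded input at this output position is [7 5 3 / 9 2 5 / 0 0 0]. Elementwise product with the kernel and sum: 7·2 + 5·1 + 3·-2 + 5·3 + 0·2 + 0·2 + 0·2.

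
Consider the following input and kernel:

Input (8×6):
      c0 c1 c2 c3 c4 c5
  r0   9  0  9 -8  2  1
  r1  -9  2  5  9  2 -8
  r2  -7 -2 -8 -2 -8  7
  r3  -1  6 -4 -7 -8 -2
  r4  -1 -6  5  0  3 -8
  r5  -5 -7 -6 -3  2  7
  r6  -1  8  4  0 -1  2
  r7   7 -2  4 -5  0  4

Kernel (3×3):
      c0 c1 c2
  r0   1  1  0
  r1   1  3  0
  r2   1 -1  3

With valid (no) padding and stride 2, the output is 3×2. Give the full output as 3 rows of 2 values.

Output[0,0]: The receptive field on the input at this output position is [9 0 9 / -9 2 5 / -7 -2 -8]. Elementwise product with the kernel and sum: 9·1 + 0·1 + -9·1 + 2·3 + -7·1 + -2·-1 + -8·3.
Output[0,1]: The receptive field on the input at this output position is [9 -8 2 / 5 9 2 / -8 -2 -8]. Elementwise product with the kernel and sum: 9·1 + -8·1 + 5·1 + 9·3 + -8·1 + -2·-1 + -8·3.

-23 3
28 -21
-30 -9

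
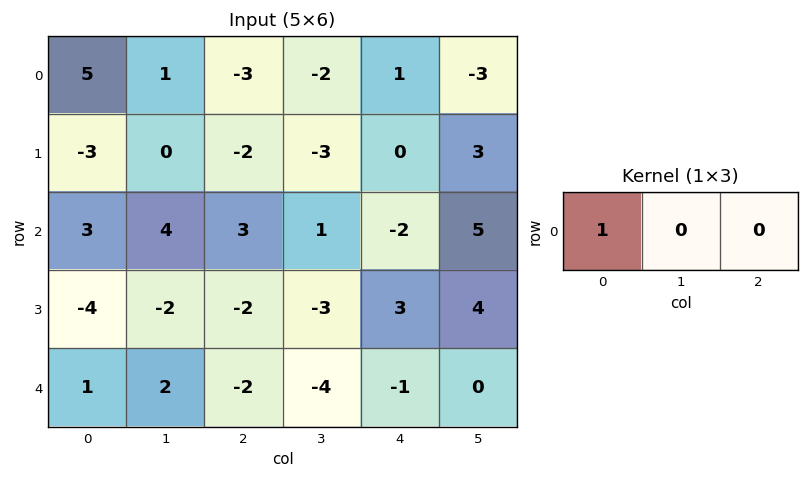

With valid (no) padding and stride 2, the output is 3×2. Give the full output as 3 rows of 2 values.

5 -3
3 3
1 -2

Output[0,0]: The receptive field on the input at this output position is [5 1 -3]. Elementwise product with the kernel and sum: 5·1.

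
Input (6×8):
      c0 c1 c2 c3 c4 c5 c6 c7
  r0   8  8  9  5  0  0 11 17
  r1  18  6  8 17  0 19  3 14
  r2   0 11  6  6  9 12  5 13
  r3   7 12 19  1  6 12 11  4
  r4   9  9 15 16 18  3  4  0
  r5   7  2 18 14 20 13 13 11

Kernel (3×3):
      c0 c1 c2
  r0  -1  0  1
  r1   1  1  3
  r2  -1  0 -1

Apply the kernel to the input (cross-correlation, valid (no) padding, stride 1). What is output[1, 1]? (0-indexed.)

33

The receptive field on the input at this output position is [6 8 17 / 11 6 6 / 12 19 1]. Elementwise product with the kernel and sum: 6·-1 + 17·1 + 11·1 + 6·1 + 6·3 + 12·-1 + 1·-1.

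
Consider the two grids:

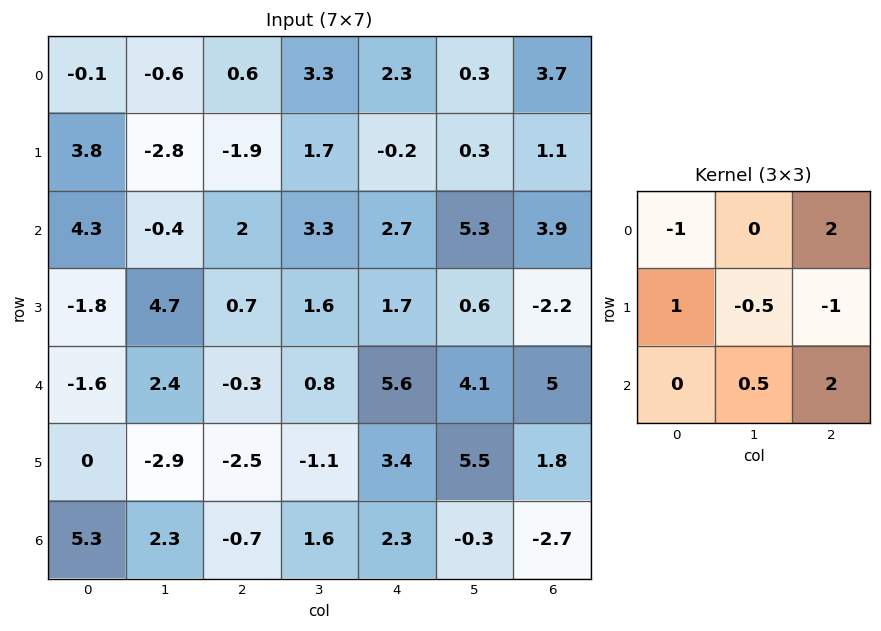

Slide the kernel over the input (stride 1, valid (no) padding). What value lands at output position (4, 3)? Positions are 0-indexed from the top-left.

The receptive field on the input at this output position is [0.8 5.6 4.1 / -1.1 3.4 5.5 / 1.6 2.3 -0.3]. Elementwise product with the kernel and sum: 0.8·-1 + 4.1·2 + -1.1·1 + 3.4·-0.5 + 5.5·-1 + 2.3·0.5 + -0.3·2.

-0.35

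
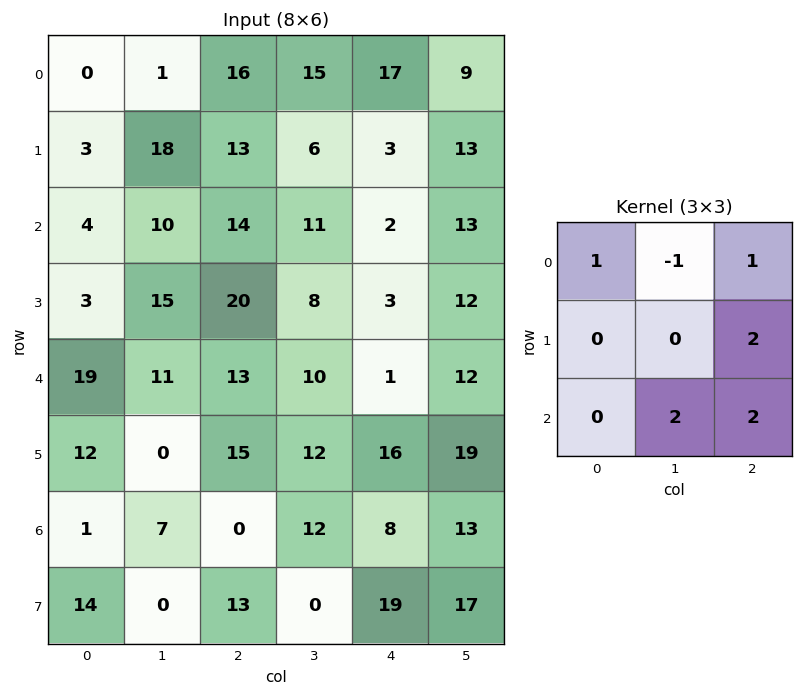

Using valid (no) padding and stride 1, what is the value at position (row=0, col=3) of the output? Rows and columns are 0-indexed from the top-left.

The receptive field on the input at this output position is [15 17 9 / 6 3 13 / 11 2 13]. Elementwise product with the kernel and sum: 15·1 + 17·-1 + 9·1 + 13·2 + 2·2 + 13·2.

63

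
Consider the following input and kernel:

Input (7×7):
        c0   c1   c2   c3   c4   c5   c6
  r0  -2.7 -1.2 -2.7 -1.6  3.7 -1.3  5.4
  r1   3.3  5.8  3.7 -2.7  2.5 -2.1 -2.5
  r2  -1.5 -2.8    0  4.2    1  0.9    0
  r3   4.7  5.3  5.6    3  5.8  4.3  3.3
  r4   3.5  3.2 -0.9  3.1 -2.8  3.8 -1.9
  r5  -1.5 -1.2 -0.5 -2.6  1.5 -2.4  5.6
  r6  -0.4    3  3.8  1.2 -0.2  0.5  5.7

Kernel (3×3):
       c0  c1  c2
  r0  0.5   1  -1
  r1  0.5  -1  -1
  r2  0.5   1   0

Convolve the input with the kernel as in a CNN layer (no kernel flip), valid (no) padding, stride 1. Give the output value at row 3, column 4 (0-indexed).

The receptive field on the input at this output position is [5.8 4.3 3.3 / -2.8 3.8 -1.9 / 1.5 -2.4 5.6]. Elementwise product with the kernel and sum: 5.8·0.5 + 4.3·1 + 3.3·-1 + -2.8·0.5 + 3.8·-1 + -1.9·-1 + 1.5·0.5 + -2.4·1.

-1.05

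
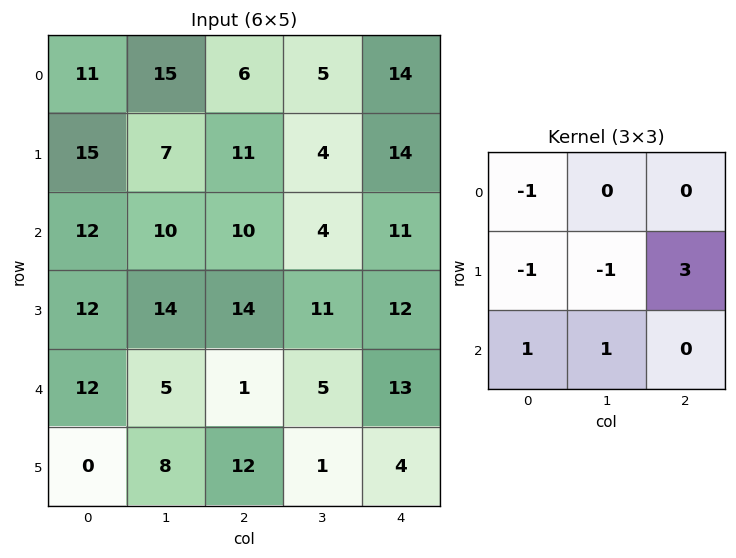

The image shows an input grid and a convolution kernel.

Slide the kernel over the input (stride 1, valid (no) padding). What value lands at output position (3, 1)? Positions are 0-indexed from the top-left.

15

The receptive field on the input at this output position is [14 14 11 / 5 1 5 / 8 12 1]. Elementwise product with the kernel and sum: 14·-1 + 5·-1 + 1·-1 + 5·3 + 8·1 + 12·1.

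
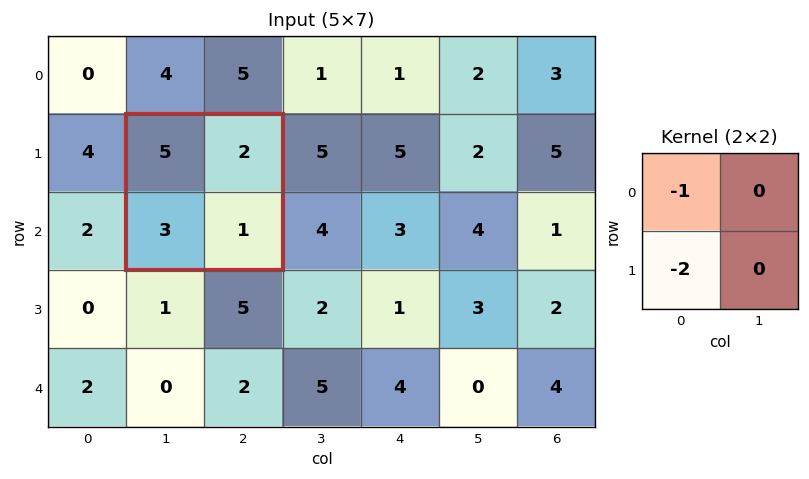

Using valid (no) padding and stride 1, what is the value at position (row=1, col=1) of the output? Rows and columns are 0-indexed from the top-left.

-11

The receptive field on the input at this output position is [5 2 / 3 1]. Elementwise product with the kernel and sum: 5·-1 + 3·-2.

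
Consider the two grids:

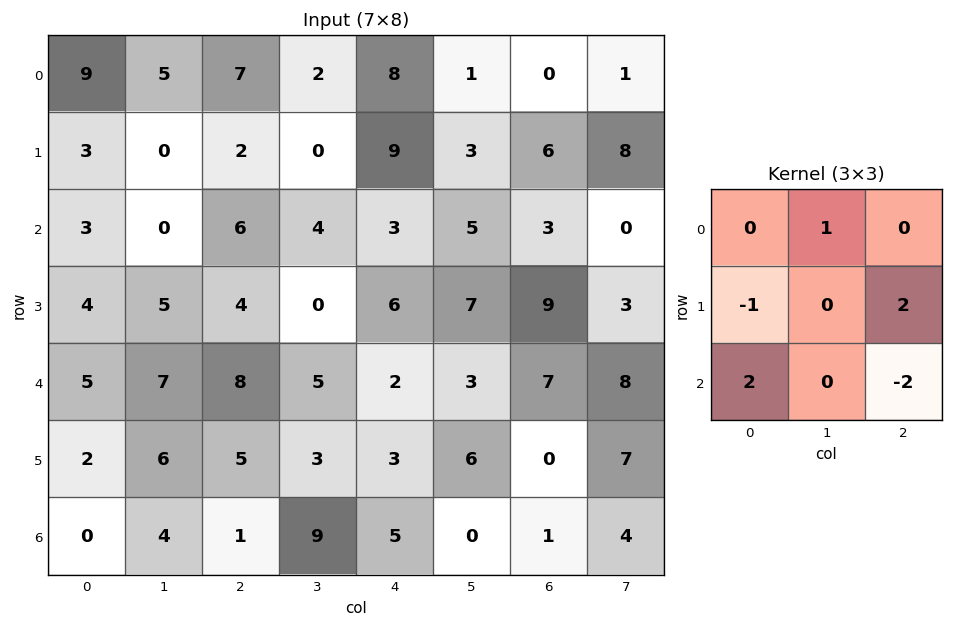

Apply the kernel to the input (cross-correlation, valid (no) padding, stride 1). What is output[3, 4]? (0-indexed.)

25

The receptive field on the input at this output position is [6 7 9 / 2 3 7 / 3 6 0]. Elementwise product with the kernel and sum: 7·1 + 2·-1 + 7·2 + 3·2 + 0·-2.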